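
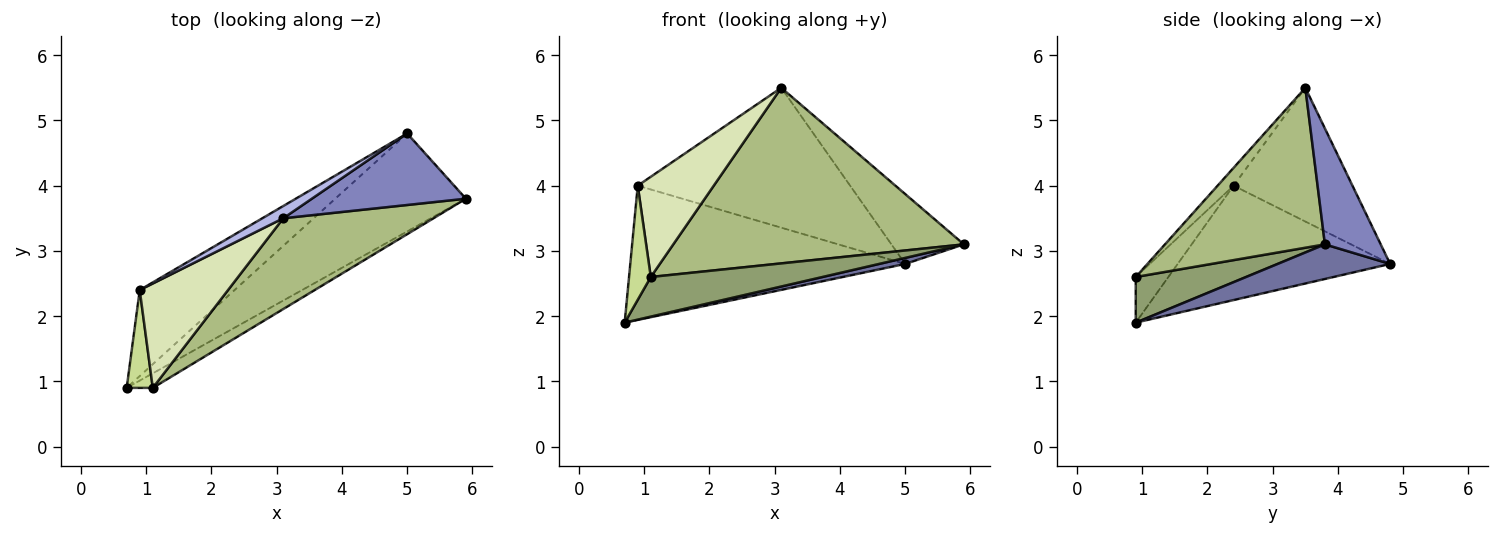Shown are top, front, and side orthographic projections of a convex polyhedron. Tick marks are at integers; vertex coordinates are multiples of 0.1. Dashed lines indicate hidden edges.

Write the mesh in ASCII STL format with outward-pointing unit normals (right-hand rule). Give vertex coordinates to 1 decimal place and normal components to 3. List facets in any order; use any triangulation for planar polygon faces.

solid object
 facet normal 0.256 -0.059 -0.965
  outer loop
   vertex 5.0 4.8 2.8
   vertex 5.9 3.8 3.1
   vertex 0.7 0.9 1.9
  endloop
 endfacet
 facet normal 0.474 0.615 0.630
  outer loop
   vertex 3.1 3.5 5.5
   vertex 5.9 3.8 3.1
   vertex 5.0 4.8 2.8
  endloop
 endfacet
 facet normal -0.545 0.706 -0.452
  outer loop
   vertex 0.9 2.4 4.0
   vertex 5.0 4.8 2.8
   vertex 0.7 0.9 1.9
  endloop
 endfacet
 facet normal -0.487 0.870 0.076
  outer loop
   vertex 0.9 2.4 4.0
   vertex 3.1 3.5 5.5
   vertex 5.0 4.8 2.8
  endloop
 endfacet
 facet normal 0.516 -0.804 -0.295
  outer loop
   vertex 1.1 0.9 2.6
   vertex 0.7 0.9 1.9
   vertex 5.9 3.8 3.1
  endloop
 endfacet
 facet normal 0.439 -0.798 0.413
  outer loop
   vertex 1.1 0.9 2.6
   vertex 5.9 3.8 3.1
   vertex 3.1 3.5 5.5
  endloop
 endfacet
 facet normal -0.751 -0.501 0.429
  outer loop
   vertex 1.1 0.9 2.6
   vertex 0.9 2.4 4.0
   vertex 0.7 0.9 1.9
  endloop
 endfacet
 facet normal -0.144 -0.685 0.714
  outer loop
   vertex 1.1 0.9 2.6
   vertex 3.1 3.5 5.5
   vertex 0.9 2.4 4.0
  endloop
 endfacet
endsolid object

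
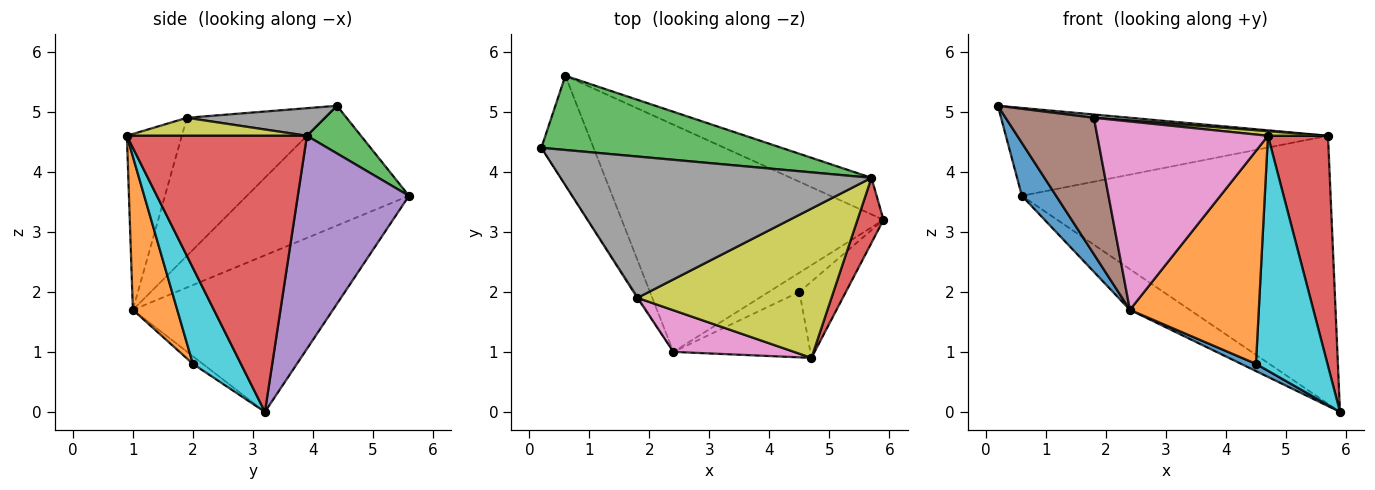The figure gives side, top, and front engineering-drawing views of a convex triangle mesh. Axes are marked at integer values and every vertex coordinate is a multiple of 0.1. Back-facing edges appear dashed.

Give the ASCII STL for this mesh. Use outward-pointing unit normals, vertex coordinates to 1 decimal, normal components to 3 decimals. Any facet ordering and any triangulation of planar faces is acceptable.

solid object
 facet normal -0.900 -0.190 -0.392
  outer loop
   vertex 2.4 1.0 1.7
   vertex 0.2 4.4 5.1
   vertex 0.6 5.6 3.6
  endloop
 endfacet
 facet normal -0.507 0.152 -0.848
  outer loop
   vertex 2.4 1.0 1.7
   vertex 0.6 5.6 3.6
   vertex 5.9 3.2 0.0
  endloop
 endfacet
 facet normal 0.127 0.758 0.640
  outer loop
   vertex 5.7 3.9 4.6
   vertex 0.6 5.6 3.6
   vertex 0.2 4.4 5.1
  endloop
 endfacet
 facet normal 0.945 -0.315 0.089
  outer loop
   vertex 5.7 3.9 4.6
   vertex 4.7 0.9 4.6
   vertex 5.9 3.2 0.0
  endloop
 endfacet
 facet normal 0.336 0.933 -0.127
  outer loop
   vertex 5.7 3.9 4.6
   vertex 5.9 3.2 0.0
   vertex 0.6 5.6 3.6
  endloop
 endfacet
 facet normal -0.842 -0.539 -0.006
  outer loop
   vertex 1.8 1.9 4.9
   vertex 0.2 4.4 5.1
   vertex 2.4 1.0 1.7
  endloop
 endfacet
 facet normal -0.300 -0.932 0.206
  outer loop
   vertex 1.8 1.9 4.9
   vertex 2.4 1.0 1.7
   vertex 4.7 0.9 4.6
  endloop
 endfacet
 facet normal 0.088 -0.023 0.996
  outer loop
   vertex 1.8 1.9 4.9
   vertex 5.7 3.9 4.6
   vertex 0.2 4.4 5.1
  endloop
 endfacet
 facet normal 0.092 -0.031 0.995
  outer loop
   vertex 1.8 1.9 4.9
   vertex 4.7 0.9 4.6
   vertex 5.7 3.9 4.6
  endloop
 endfacet
 facet normal 0.538 -0.802 -0.260
  outer loop
   vertex 4.5 2.0 0.8
   vertex 5.9 3.2 0.0
   vertex 4.7 0.9 4.6
  endloop
 endfacet
 facet normal -0.228 -0.342 -0.912
  outer loop
   vertex 4.5 2.0 0.8
   vertex 2.4 1.0 1.7
   vertex 5.9 3.2 0.0
  endloop
 endfacet
 facet normal 0.313 -0.908 -0.279
  outer loop
   vertex 4.5 2.0 0.8
   vertex 4.7 0.9 4.6
   vertex 2.4 1.0 1.7
  endloop
 endfacet
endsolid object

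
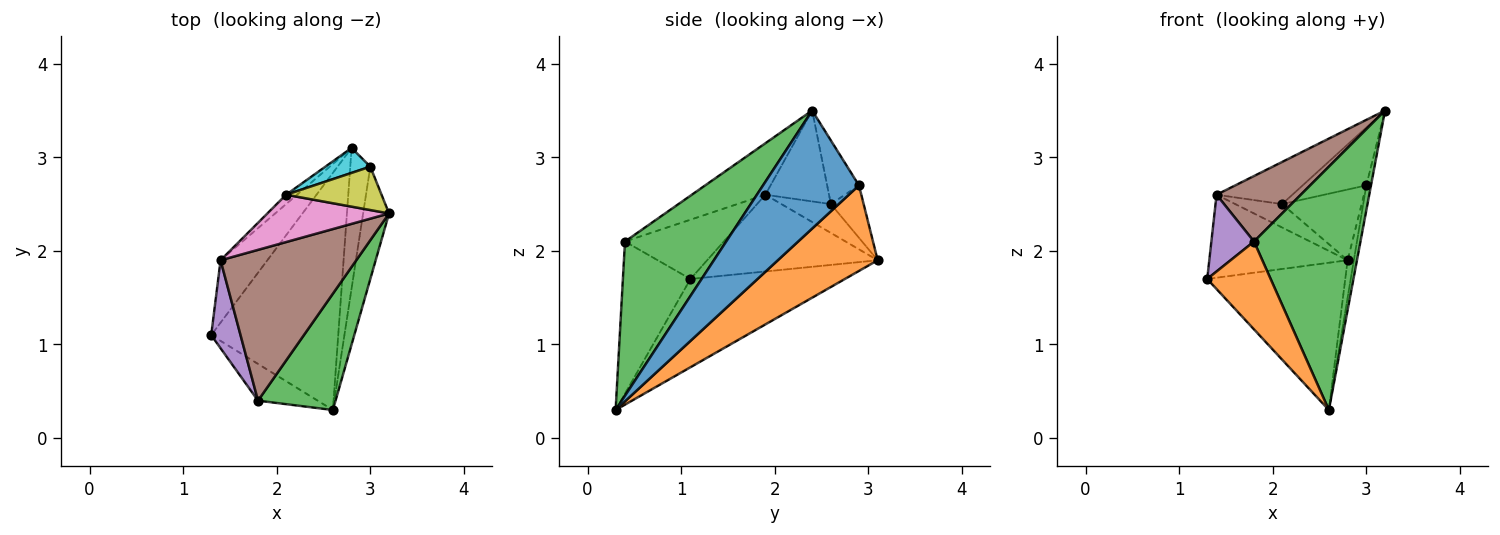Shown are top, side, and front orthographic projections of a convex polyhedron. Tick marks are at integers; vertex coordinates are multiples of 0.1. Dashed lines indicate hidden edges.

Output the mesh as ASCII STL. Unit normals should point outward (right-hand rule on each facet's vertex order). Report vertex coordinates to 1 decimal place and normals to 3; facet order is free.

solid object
 facet normal -0.508 0.454 -0.732
  outer loop
   vertex 2.8 3.1 1.9
   vertex 2.6 0.3 0.3
   vertex 1.3 1.1 1.7
  endloop
 endfacet
 facet normal -0.701 -0.658 -0.275
  outer loop
   vertex 1.8 0.4 2.1
   vertex 1.3 1.1 1.7
   vertex 2.6 0.3 0.3
  endloop
 endfacet
 facet normal 0.651 -0.685 0.327
  outer loop
   vertex 1.8 0.4 2.1
   vertex 2.6 0.3 0.3
   vertex 3.2 2.4 3.5
  endloop
 endfacet
 facet normal -0.702 0.569 -0.428
  outer loop
   vertex 1.4 1.9 2.6
   vertex 2.8 3.1 1.9
   vertex 1.3 1.1 1.7
  endloop
 endfacet
 facet normal -0.836 -0.361 0.414
  outer loop
   vertex 1.4 1.9 2.6
   vertex 1.3 1.1 1.7
   vertex 1.8 0.4 2.1
  endloop
 endfacet
 facet normal -0.329 -0.376 0.866
  outer loop
   vertex 1.4 1.9 2.6
   vertex 1.8 0.4 2.1
   vertex 3.2 2.4 3.5
  endloop
 endfacet
 facet normal -0.487 0.581 0.652
  outer loop
   vertex 2.1 2.6 2.5
   vertex 1.4 1.9 2.6
   vertex 3.2 2.4 3.5
  endloop
 endfacet
 facet normal -0.700 0.663 -0.265
  outer loop
   vertex 2.1 2.6 2.5
   vertex 2.8 3.1 1.9
   vertex 1.4 1.9 2.6
  endloop
 endfacet
 facet normal -0.371 0.743 0.557
  outer loop
   vertex 3.0 2.9 2.7
   vertex 2.1 2.6 2.5
   vertex 3.2 2.4 3.5
  endloop
 endfacet
 facet normal -0.362 0.879 0.310
  outer loop
   vertex 3.0 2.9 2.7
   vertex 2.8 3.1 1.9
   vertex 2.1 2.6 2.5
  endloop
 endfacet
 facet normal 0.976 0.048 -0.214
  outer loop
   vertex 3.0 2.9 2.7
   vertex 3.2 2.4 3.5
   vertex 2.6 0.3 0.3
  endloop
 endfacet
 facet normal 0.972 0.061 -0.228
  outer loop
   vertex 3.0 2.9 2.7
   vertex 2.6 0.3 0.3
   vertex 2.8 3.1 1.9
  endloop
 endfacet
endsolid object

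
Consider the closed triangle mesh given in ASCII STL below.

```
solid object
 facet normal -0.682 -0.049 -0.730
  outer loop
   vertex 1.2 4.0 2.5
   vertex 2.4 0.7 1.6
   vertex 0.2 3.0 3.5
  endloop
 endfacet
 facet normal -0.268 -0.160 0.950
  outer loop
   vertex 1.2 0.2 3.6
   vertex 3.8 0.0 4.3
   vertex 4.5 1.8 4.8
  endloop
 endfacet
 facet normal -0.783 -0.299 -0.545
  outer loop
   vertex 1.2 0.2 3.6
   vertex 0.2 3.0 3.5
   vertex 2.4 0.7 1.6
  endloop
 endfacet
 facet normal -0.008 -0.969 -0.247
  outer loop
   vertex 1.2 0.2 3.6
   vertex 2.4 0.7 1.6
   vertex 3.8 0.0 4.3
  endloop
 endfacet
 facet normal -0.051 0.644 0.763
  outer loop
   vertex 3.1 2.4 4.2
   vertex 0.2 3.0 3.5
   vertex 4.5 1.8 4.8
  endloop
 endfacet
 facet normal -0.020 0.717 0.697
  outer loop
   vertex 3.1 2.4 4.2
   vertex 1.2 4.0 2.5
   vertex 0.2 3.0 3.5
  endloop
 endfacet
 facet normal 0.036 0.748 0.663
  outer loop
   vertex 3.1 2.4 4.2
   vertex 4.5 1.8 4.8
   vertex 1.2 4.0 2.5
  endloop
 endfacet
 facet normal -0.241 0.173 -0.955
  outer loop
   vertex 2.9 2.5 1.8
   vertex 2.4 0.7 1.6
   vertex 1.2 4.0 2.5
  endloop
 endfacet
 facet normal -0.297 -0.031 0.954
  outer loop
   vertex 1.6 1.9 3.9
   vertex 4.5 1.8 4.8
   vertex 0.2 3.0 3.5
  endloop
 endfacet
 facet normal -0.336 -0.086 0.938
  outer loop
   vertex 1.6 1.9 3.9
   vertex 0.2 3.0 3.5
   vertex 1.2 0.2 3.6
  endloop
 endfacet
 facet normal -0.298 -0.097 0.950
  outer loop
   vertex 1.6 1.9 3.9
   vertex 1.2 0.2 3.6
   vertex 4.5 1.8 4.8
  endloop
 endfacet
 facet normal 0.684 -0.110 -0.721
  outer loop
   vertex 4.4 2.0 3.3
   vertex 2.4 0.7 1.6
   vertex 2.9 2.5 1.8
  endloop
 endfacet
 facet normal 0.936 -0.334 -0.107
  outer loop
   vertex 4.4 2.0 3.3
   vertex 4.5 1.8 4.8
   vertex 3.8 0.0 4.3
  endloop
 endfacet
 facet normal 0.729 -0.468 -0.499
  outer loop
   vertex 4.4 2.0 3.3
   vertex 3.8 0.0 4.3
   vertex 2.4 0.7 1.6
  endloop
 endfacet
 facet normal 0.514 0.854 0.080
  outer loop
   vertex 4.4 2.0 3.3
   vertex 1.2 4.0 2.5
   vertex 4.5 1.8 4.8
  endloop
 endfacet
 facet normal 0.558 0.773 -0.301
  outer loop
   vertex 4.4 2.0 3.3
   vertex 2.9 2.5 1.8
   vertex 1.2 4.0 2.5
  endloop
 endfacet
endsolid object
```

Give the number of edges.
24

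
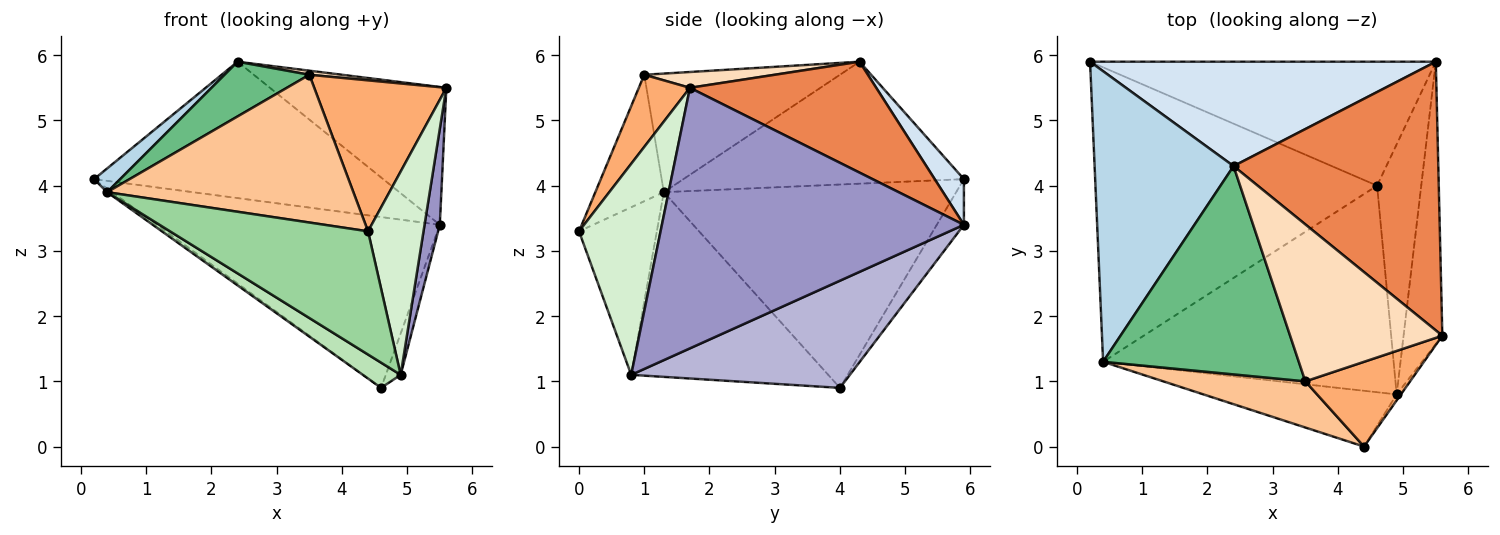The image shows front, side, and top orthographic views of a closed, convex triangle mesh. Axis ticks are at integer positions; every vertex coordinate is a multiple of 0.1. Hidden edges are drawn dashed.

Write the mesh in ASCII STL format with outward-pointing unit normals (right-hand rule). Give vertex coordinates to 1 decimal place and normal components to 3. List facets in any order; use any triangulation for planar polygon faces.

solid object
 facet normal -0.077 0.807 -0.585
  outer loop
   vertex 5.5 5.9 3.4
   vertex 4.6 4.0 0.9
   vertex 0.2 5.9 4.1
  endloop
 endfacet
 facet normal -0.585 0.010 -0.811
  outer loop
   vertex 0.4 1.3 3.9
   vertex 0.2 5.9 4.1
   vertex 4.6 4.0 0.9
  endloop
 endfacet
 facet normal -0.658 -0.061 0.750
  outer loop
   vertex 2.4 4.3 5.9
   vertex 0.2 5.9 4.1
   vertex 0.4 1.3 3.9
  endloop
 endfacet
 facet normal 0.080 0.792 0.606
  outer loop
   vertex 2.4 4.3 5.9
   vertex 5.5 5.9 3.4
   vertex 0.2 5.9 4.1
  endloop
 endfacet
 facet normal 0.434 0.411 0.802
  outer loop
   vertex 2.4 4.3 5.9
   vertex 5.6 1.7 5.5
   vertex 5.5 5.9 3.4
  endloop
 endfacet
 facet normal 0.320 -0.826 0.464
  outer loop
   vertex 3.5 1.0 5.7
   vertex 4.4 0.0 3.3
   vertex 5.6 1.7 5.5
  endloop
 endfacet
 facet normal -0.257 -0.923 0.288
  outer loop
   vertex 3.5 1.0 5.7
   vertex 0.4 1.3 3.9
   vertex 4.4 0.0 3.3
  endloop
 endfacet
 facet normal 0.103 -0.026 0.994
  outer loop
   vertex 3.5 1.0 5.7
   vertex 5.6 1.7 5.5
   vertex 2.4 4.3 5.9
  endloop
 endfacet
 facet normal -0.506 -0.219 0.834
  outer loop
   vertex 3.5 1.0 5.7
   vertex 2.4 4.3 5.9
   vertex 0.4 1.3 3.9
  endloop
 endfacet
 facet normal -0.337 -0.858 -0.388
  outer loop
   vertex 4.9 0.8 1.1
   vertex 4.4 0.0 3.3
   vertex 0.4 1.3 3.9
  endloop
 endfacet
 facet normal -0.534 -0.102 -0.839
  outer loop
   vertex 4.9 0.8 1.1
   vertex 0.4 1.3 3.9
   vertex 4.6 4.0 0.9
  endloop
 endfacet
 facet normal 0.827 -0.562 -0.017
  outer loop
   vertex 4.9 0.8 1.1
   vertex 5.6 1.7 5.5
   vertex 4.4 0.0 3.3
  endloop
 endfacet
 facet normal 0.988 -0.050 -0.147
  outer loop
   vertex 4.9 0.8 1.1
   vertex 5.5 5.9 3.4
   vertex 5.6 1.7 5.5
  endloop
 endfacet
 facet normal 0.923 0.063 -0.380
  outer loop
   vertex 4.9 0.8 1.1
   vertex 4.6 4.0 0.9
   vertex 5.5 5.9 3.4
  endloop
 endfacet
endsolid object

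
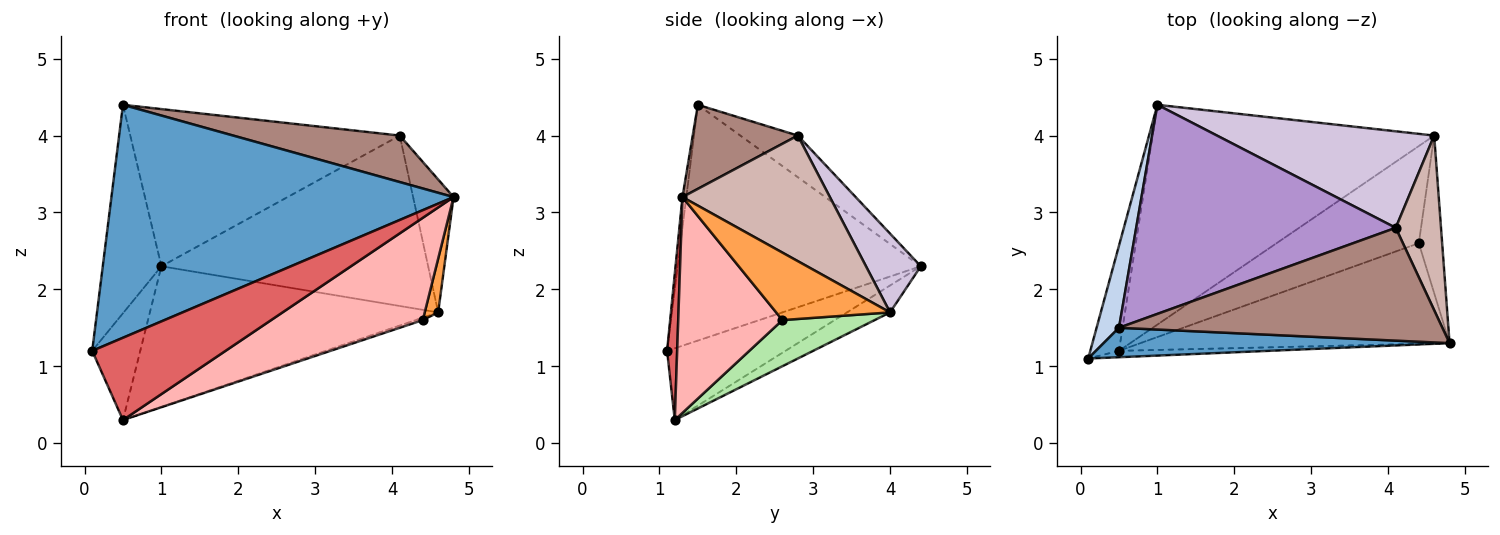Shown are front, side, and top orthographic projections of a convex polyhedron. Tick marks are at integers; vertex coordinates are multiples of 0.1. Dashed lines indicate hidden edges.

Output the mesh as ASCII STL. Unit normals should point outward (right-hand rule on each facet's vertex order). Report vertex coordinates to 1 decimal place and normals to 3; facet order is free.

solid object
 facet normal -0.011 -0.992 0.125
  outer loop
   vertex 0.5 1.5 4.4
   vertex 0.1 1.1 1.2
   vertex 4.8 1.3 3.2
  endloop
 endfacet
 facet normal -0.968 0.233 0.092
  outer loop
   vertex 0.5 1.5 4.4
   vertex 1.0 4.4 2.3
   vertex 0.1 1.1 1.2
  endloop
 endfacet
 facet normal 0.939 -0.111 -0.325
  outer loop
   vertex 4.4 2.6 1.6
   vertex 4.6 4.0 1.7
   vertex 4.8 1.3 3.2
  endloop
 endfacet
 facet normal -0.869 0.353 -0.347
  outer loop
   vertex 0.5 1.2 0.3
   vertex 0.1 1.1 1.2
   vertex 1.0 4.4 2.3
  endloop
 endfacet
 facet normal -0.080 0.537 -0.840
  outer loop
   vertex 0.5 1.2 0.3
   vertex 1.0 4.4 2.3
   vertex 4.6 4.0 1.7
  endloop
 endfacet
 facet normal 0.308 0.024 -0.951
  outer loop
   vertex 0.5 1.2 0.3
   vertex 4.6 4.0 1.7
   vertex 4.4 2.6 1.6
  endloop
 endfacet
 facet normal 0.075 -0.994 -0.077
  outer loop
   vertex 0.5 1.2 0.3
   vertex 4.8 1.3 3.2
   vertex 0.1 1.1 1.2
  endloop
 endfacet
 facet normal 0.440 -0.640 -0.630
  outer loop
   vertex 0.5 1.2 0.3
   vertex 4.4 2.6 1.6
   vertex 4.8 1.3 3.2
  endloop
 endfacet
 facet normal -0.127 0.596 0.793
  outer loop
   vertex 4.1 2.8 4.0
   vertex 1.0 4.4 2.3
   vertex 0.5 1.5 4.4
  endloop
 endfacet
 facet normal 0.176 0.857 0.485
  outer loop
   vertex 4.1 2.8 4.0
   vertex 4.6 4.0 1.7
   vertex 1.0 4.4 2.3
  endloop
 endfacet
 facet normal 0.234 -0.370 0.899
  outer loop
   vertex 4.1 2.8 4.0
   vertex 0.5 1.5 4.4
   vertex 4.8 1.3 3.2
  endloop
 endfacet
 facet normal 0.911 0.250 0.328
  outer loop
   vertex 4.1 2.8 4.0
   vertex 4.8 1.3 3.2
   vertex 4.6 4.0 1.7
  endloop
 endfacet
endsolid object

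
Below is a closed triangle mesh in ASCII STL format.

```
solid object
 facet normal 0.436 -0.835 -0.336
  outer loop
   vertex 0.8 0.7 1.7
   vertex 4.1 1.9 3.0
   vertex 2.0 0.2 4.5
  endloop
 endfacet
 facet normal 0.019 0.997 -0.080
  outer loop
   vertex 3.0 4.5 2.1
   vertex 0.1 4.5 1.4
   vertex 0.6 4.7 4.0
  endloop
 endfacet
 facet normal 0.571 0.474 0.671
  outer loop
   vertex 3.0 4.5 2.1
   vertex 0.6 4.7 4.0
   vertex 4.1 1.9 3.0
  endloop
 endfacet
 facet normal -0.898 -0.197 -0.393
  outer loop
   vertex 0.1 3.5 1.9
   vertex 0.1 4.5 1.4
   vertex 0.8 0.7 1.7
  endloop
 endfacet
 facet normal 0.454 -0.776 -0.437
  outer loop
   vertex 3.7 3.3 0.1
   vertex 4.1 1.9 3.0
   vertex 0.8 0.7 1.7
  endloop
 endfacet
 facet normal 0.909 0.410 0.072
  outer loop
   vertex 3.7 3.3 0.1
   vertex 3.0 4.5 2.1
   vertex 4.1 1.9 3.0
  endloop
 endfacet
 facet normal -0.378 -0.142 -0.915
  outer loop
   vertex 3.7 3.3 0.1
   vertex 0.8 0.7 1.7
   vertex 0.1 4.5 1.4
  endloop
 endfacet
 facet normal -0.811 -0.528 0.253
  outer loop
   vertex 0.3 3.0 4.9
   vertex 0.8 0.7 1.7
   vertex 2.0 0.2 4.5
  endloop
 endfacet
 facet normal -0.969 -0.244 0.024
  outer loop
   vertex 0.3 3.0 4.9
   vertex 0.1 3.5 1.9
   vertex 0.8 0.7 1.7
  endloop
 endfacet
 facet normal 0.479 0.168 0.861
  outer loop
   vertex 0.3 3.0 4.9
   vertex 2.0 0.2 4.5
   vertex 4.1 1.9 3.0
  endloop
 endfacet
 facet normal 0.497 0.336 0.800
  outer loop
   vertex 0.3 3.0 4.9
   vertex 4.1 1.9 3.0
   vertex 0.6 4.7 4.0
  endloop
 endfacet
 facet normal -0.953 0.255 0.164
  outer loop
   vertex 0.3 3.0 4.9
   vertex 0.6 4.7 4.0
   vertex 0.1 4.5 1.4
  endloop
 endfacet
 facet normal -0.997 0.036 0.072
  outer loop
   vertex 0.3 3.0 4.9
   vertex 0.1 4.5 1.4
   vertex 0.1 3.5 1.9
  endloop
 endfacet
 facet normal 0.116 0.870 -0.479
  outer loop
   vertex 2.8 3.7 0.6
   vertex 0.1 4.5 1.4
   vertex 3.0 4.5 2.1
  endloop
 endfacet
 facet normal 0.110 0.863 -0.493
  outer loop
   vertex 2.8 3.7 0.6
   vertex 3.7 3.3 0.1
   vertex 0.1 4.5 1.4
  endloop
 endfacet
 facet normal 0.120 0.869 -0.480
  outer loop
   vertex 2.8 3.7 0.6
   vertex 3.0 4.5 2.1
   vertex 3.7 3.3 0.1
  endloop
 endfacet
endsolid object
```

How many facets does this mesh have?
16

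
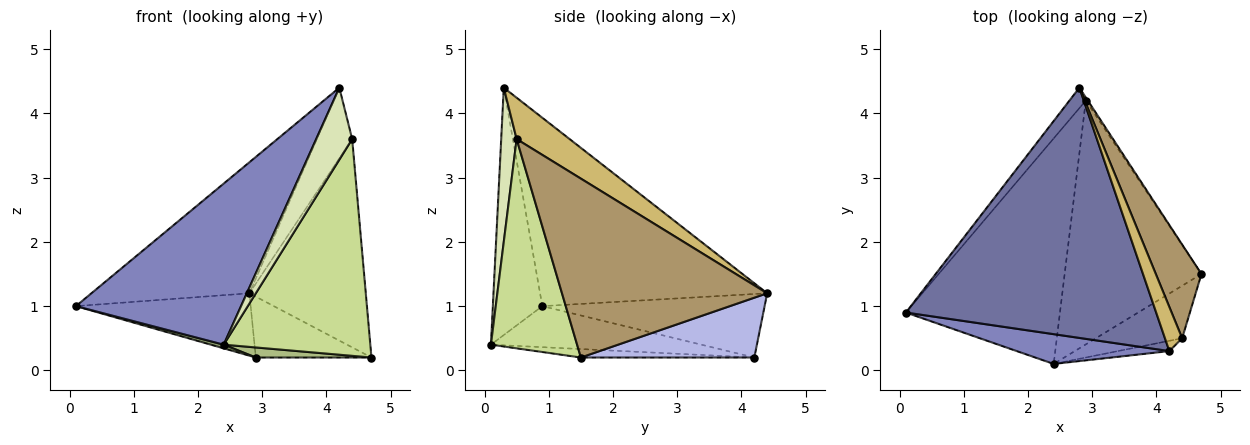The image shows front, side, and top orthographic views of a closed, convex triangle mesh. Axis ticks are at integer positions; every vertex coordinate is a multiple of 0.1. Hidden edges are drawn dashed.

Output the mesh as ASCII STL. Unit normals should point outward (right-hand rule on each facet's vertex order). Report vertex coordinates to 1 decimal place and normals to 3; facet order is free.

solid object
 facet normal -0.555 0.386 0.737
  outer loop
   vertex 4.2 0.3 4.4
   vertex 2.8 4.4 1.2
   vertex 0.1 0.9 1.0
  endloop
 endfacet
 facet normal -0.283 -0.943 0.174
  outer loop
   vertex 2.4 0.1 0.4
   vertex 4.2 0.3 4.4
   vertex 0.1 0.9 1.0
  endloop
 endfacet
 facet normal -0.771 0.606 -0.198
  outer loop
   vertex 2.9 4.2 0.2
   vertex 0.1 0.9 1.0
   vertex 2.8 4.4 1.2
  endloop
 endfacet
 facet normal 0.832 0.554 -0.028
  outer loop
   vertex 2.9 4.2 0.2
   vertex 2.8 4.4 1.2
   vertex 4.7 1.5 0.2
  endloop
 endfacet
 facet normal -0.258 -0.016 -0.966
  outer loop
   vertex 2.9 4.2 0.2
   vertex 2.4 0.1 0.4
   vertex 0.1 0.9 1.0
  endloop
 endfacet
 facet normal -0.062 -0.041 -0.997
  outer loop
   vertex 2.9 4.2 0.2
   vertex 4.7 1.5 0.2
   vertex 2.4 0.1 0.4
  endloop
 endfacet
 facet normal 0.496 -0.844 -0.204
  outer loop
   vertex 4.4 0.5 3.6
   vertex 2.4 0.1 0.4
   vertex 4.7 1.5 0.2
  endloop
 endfacet
 facet normal 0.391 -0.911 -0.130
  outer loop
   vertex 4.4 0.5 3.6
   vertex 4.2 0.3 4.4
   vertex 2.4 0.1 0.4
  endloop
 endfacet
 facet normal 0.849 0.482 0.217
  outer loop
   vertex 4.4 0.5 3.6
   vertex 4.7 1.5 0.2
   vertex 2.8 4.4 1.2
  endloop
 endfacet
 facet normal 0.786 0.524 0.328
  outer loop
   vertex 4.4 0.5 3.6
   vertex 2.8 4.4 1.2
   vertex 4.2 0.3 4.4
  endloop
 endfacet
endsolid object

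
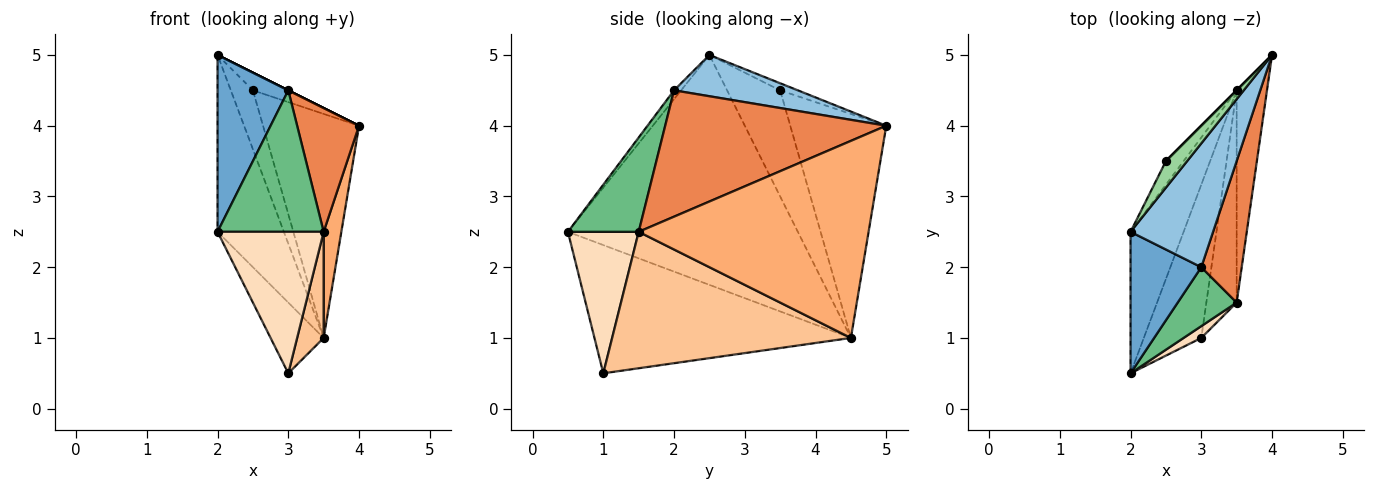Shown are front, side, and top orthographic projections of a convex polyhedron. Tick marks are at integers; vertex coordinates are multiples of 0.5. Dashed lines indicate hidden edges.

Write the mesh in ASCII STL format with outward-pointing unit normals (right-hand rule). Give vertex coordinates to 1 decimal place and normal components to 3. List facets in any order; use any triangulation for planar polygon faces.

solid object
 facet normal -0.078 -0.778 0.623
  outer loop
   vertex 3.0 2.0 4.5
   vertex 2.0 2.5 5.0
   vertex 2.0 0.5 2.5
  endloop
 endfacet
 facet normal 0.447 0.000 0.894
  outer loop
   vertex 3.0 2.0 4.5
   vertex 4.0 5.0 4.0
   vertex 2.0 2.5 5.0
  endloop
 endfacet
 facet normal -0.938 0.271 -0.216
  outer loop
   vertex 3.5 4.5 1.0
   vertex 2.0 0.5 2.5
   vertex 2.0 2.5 5.0
  endloop
 endfacet
 facet normal -0.897 0.186 -0.402
  outer loop
   vertex 3.5 4.5 1.0
   vertex 3.0 1.0 0.5
   vertex 2.0 0.5 2.5
  endloop
 endfacet
 facet normal 0.920 -0.258 0.294
  outer loop
   vertex 3.5 1.5 2.5
   vertex 4.0 5.0 4.0
   vertex 3.0 2.0 4.5
  endloop
 endfacet
 facet normal 0.986 -0.076 -0.152
  outer loop
   vertex 3.5 1.5 2.5
   vertex 3.5 4.5 1.0
   vertex 4.0 5.0 4.0
  endloop
 endfacet
 facet normal 0.970 -0.108 -0.216
  outer loop
   vertex 3.5 1.5 2.5
   vertex 3.0 1.0 0.5
   vertex 3.5 4.5 1.0
  endloop
 endfacet
 facet normal 0.553 -0.830 0.069
  outer loop
   vertex 3.5 1.5 2.5
   vertex 2.0 0.5 2.5
   vertex 3.0 1.0 0.5
  endloop
 endfacet
 facet normal 0.524 -0.786 0.328
  outer loop
   vertex 3.5 1.5 2.5
   vertex 3.0 2.0 4.5
   vertex 2.0 0.5 2.5
  endloop
 endfacet
 facet normal -0.267 0.535 0.802
  outer loop
   vertex 2.5 3.5 4.5
   vertex 2.0 2.5 5.0
   vertex 4.0 5.0 4.0
  endloop
 endfacet
 facet normal -0.707 0.707 0.000
  outer loop
   vertex 2.5 3.5 4.5
   vertex 4.0 5.0 4.0
   vertex 3.5 4.5 1.0
  endloop
 endfacet
 facet normal -0.912 0.380 -0.152
  outer loop
   vertex 2.5 3.5 4.5
   vertex 3.5 4.5 1.0
   vertex 2.0 2.5 5.0
  endloop
 endfacet
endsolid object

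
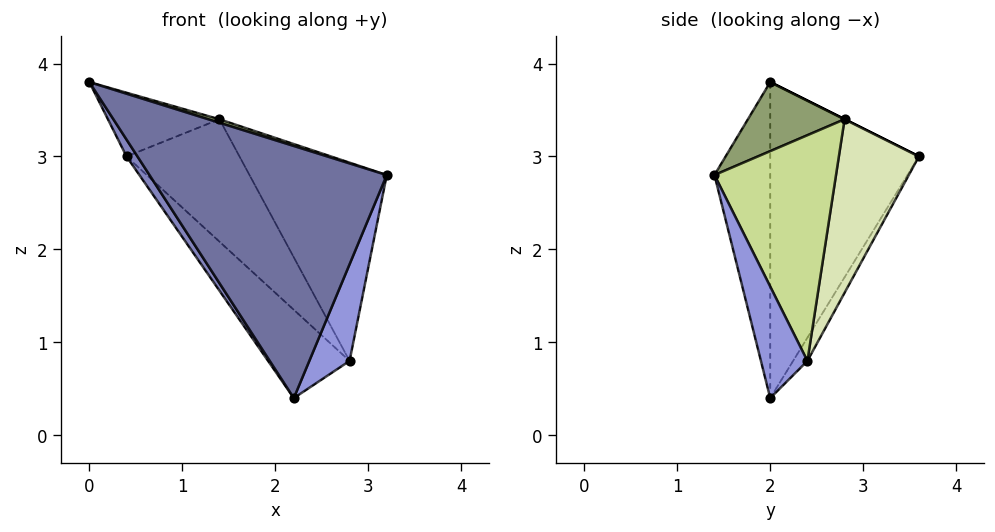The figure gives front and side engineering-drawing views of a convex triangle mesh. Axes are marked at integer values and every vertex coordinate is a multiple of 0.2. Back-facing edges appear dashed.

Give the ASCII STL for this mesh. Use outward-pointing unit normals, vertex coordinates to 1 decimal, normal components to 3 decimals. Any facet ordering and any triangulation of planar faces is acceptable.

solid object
 facet normal -0.226 -0.963 -0.146
  outer loop
   vertex 2.2 2.0 0.4
   vertex 3.2 1.4 2.8
   vertex 0.0 2.0 3.8
  endloop
 endfacet
 facet normal -0.838 -0.062 -0.542
  outer loop
   vertex 2.2 2.0 0.4
   vertex 0.0 2.0 3.8
   vertex 0.4 3.6 3.0
  endloop
 endfacet
 facet normal 0.682 -0.591 -0.432
  outer loop
   vertex 2.8 2.4 0.8
   vertex 3.2 1.4 2.8
   vertex 2.2 2.0 0.4
  endloop
 endfacet
 facet normal -0.140 0.797 -0.587
  outer loop
   vertex 2.8 2.4 0.8
   vertex 2.2 2.0 0.4
   vertex 0.4 3.6 3.0
  endloop
 endfacet
 facet normal 0.292 -0.034 0.956
  outer loop
   vertex 1.4 2.8 3.4
   vertex 0.0 2.0 3.8
   vertex 3.2 1.4 2.8
  endloop
 endfacet
 facet normal 0.000 0.447 0.894
  outer loop
   vertex 1.4 2.8 3.4
   vertex 0.4 3.6 3.0
   vertex 0.0 2.0 3.8
  endloop
 endfacet
 facet normal 0.644 0.728 0.235
  outer loop
   vertex 1.4 2.8 3.4
   vertex 3.2 1.4 2.8
   vertex 2.8 2.4 0.8
  endloop
 endfacet
 facet normal 0.569 0.802 0.183
  outer loop
   vertex 1.4 2.8 3.4
   vertex 2.8 2.4 0.8
   vertex 0.4 3.6 3.0
  endloop
 endfacet
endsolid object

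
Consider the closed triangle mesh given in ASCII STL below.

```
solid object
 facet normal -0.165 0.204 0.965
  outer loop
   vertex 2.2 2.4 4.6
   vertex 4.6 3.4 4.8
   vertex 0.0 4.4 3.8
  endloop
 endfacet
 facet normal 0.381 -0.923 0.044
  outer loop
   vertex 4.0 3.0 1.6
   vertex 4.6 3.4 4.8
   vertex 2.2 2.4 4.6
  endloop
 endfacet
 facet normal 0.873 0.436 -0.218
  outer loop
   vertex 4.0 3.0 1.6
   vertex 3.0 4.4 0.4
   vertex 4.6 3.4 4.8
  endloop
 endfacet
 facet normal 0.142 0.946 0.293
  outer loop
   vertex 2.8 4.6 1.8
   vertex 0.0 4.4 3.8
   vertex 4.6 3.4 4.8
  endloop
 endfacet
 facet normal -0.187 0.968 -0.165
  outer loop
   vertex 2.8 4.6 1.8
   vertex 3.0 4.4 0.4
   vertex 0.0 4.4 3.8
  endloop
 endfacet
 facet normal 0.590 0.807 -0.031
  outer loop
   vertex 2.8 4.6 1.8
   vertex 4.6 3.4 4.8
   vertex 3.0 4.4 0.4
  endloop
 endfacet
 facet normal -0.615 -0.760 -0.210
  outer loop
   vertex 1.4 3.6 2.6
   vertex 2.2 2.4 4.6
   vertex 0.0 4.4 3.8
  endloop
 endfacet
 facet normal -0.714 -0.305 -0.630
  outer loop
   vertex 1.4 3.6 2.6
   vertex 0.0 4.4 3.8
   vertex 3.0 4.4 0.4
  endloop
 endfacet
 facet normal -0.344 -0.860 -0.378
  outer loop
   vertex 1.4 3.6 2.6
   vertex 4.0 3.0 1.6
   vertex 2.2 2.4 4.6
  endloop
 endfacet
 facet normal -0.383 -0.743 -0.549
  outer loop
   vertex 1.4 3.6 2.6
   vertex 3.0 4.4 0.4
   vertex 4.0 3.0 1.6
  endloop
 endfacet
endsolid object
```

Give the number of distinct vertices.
7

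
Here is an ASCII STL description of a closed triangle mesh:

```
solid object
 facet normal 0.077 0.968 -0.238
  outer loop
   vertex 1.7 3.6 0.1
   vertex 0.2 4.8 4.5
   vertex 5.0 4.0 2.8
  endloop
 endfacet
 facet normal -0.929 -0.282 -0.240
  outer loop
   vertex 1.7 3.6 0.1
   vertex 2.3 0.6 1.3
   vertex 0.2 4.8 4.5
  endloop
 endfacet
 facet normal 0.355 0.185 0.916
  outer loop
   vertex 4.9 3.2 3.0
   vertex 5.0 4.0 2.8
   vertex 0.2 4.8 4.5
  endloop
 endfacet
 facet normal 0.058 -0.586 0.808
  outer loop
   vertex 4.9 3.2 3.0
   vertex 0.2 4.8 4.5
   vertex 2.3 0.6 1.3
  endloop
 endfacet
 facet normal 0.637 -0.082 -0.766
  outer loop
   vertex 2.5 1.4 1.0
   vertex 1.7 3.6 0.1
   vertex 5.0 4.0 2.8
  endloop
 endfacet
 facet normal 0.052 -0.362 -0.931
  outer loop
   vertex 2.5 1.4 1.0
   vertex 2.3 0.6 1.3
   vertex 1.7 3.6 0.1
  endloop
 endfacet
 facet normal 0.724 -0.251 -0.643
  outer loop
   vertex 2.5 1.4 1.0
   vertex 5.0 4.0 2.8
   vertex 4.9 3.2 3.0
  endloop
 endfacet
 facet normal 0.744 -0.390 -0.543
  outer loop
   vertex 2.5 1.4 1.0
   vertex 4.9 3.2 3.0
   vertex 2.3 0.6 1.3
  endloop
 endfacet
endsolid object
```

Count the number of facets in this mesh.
8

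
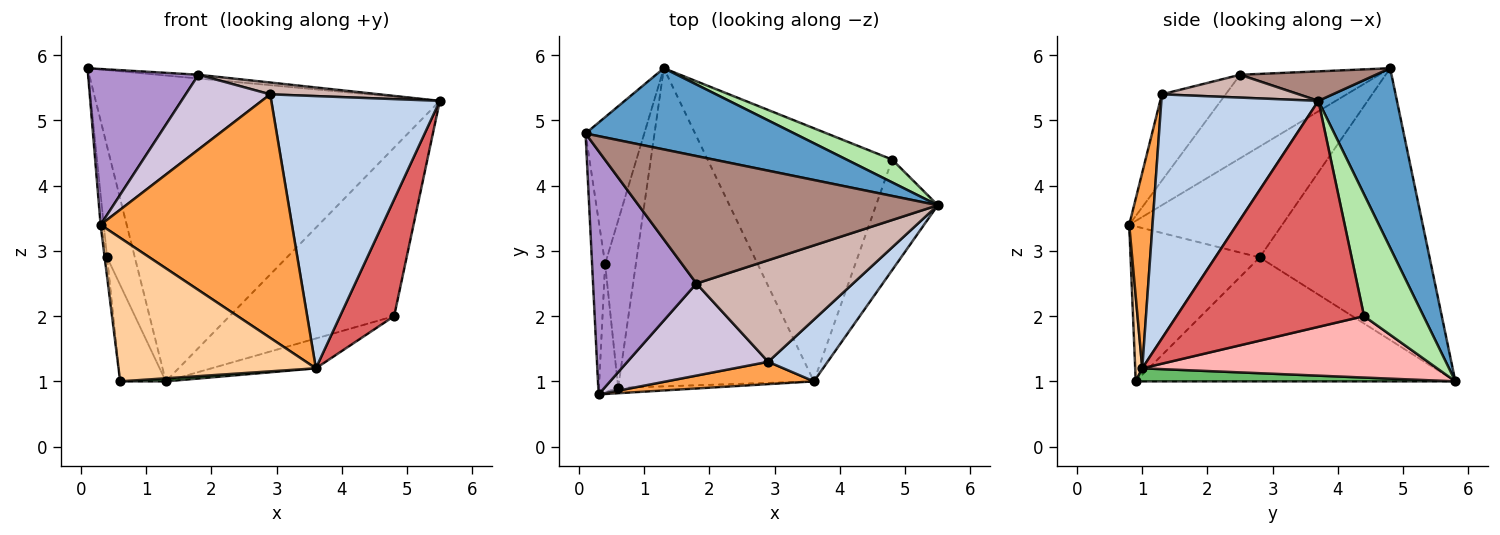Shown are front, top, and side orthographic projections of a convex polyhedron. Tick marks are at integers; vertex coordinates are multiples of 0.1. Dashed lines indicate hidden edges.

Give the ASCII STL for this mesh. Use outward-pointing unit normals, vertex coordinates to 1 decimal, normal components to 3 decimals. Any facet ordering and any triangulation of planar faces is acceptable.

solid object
 facet normal 0.215 0.944 0.250
  outer loop
   vertex 1.3 5.8 1.0
   vertex 0.1 4.8 5.8
   vertex 5.5 3.7 5.3
  endloop
 endfacet
 facet normal 0.673 -0.722 0.164
  outer loop
   vertex 2.9 1.3 5.4
   vertex 3.6 1.0 1.2
   vertex 5.5 3.7 5.3
  endloop
 endfacet
 facet normal 0.120 -0.989 0.091
  outer loop
   vertex 2.9 1.3 5.4
   vertex 0.3 0.8 3.4
   vertex 3.6 1.0 1.2
  endloop
 endfacet
 facet normal 0.036 -0.999 -0.037
  outer loop
   vertex 0.6 0.9 1.0
   vertex 3.6 1.0 1.2
   vertex 0.3 0.8 3.4
  endloop
 endfacet
 facet normal 0.067 -0.010 -0.998
  outer loop
   vertex 0.6 0.9 1.0
   vertex 1.3 5.8 1.0
   vertex 3.6 1.0 1.2
  endloop
 endfacet
 facet normal 0.337 0.933 0.126
  outer loop
   vertex 4.8 4.4 2.0
   vertex 1.3 5.8 1.0
   vertex 5.5 3.7 5.3
  endloop
 endfacet
 facet normal 0.929 -0.268 -0.254
  outer loop
   vertex 4.8 4.4 2.0
   vertex 5.5 3.7 5.3
   vertex 3.6 1.0 1.2
  endloop
 endfacet
 facet normal 0.314 0.111 -0.943
  outer loop
   vertex 4.8 4.4 2.0
   vertex 3.6 1.0 1.2
   vertex 1.3 5.8 1.0
  endloop
 endfacet
 facet normal -0.562 -0.446 0.696
  outer loop
   vertex 1.8 2.5 5.7
   vertex 0.1 4.8 5.8
   vertex 0.3 0.8 3.4
  endloop
 endfacet
 facet normal -0.430 -0.569 0.701
  outer loop
   vertex 1.8 2.5 5.7
   vertex 0.3 0.8 3.4
   vertex 2.9 1.3 5.4
  endloop
 endfacet
 facet normal 0.098 0.029 0.995
  outer loop
   vertex 1.8 2.5 5.7
   vertex 5.5 3.7 5.3
   vertex 0.1 4.8 5.8
  endloop
 endfacet
 facet normal 0.143 -0.114 0.983
  outer loop
   vertex 1.8 2.5 5.7
   vertex 2.9 1.3 5.4
   vertex 5.5 3.7 5.3
  endloop
 endfacet
 facet normal -0.965 0.158 -0.208
  outer loop
   vertex 0.4 2.8 2.9
   vertex 0.1 4.8 5.8
   vertex 1.3 5.8 1.0
  endloop
 endfacet
 facet normal -0.961 0.137 -0.239
  outer loop
   vertex 0.4 2.8 2.9
   vertex 1.3 5.8 1.0
   vertex 0.6 0.9 1.0
  endloop
 endfacet
 facet normal -0.993 0.020 -0.117
  outer loop
   vertex 0.4 2.8 2.9
   vertex 0.3 0.8 3.4
   vertex 0.1 4.8 5.8
  endloop
 endfacet
 facet normal -0.992 0.019 -0.123
  outer loop
   vertex 0.4 2.8 2.9
   vertex 0.6 0.9 1.0
   vertex 0.3 0.8 3.4
  endloop
 endfacet
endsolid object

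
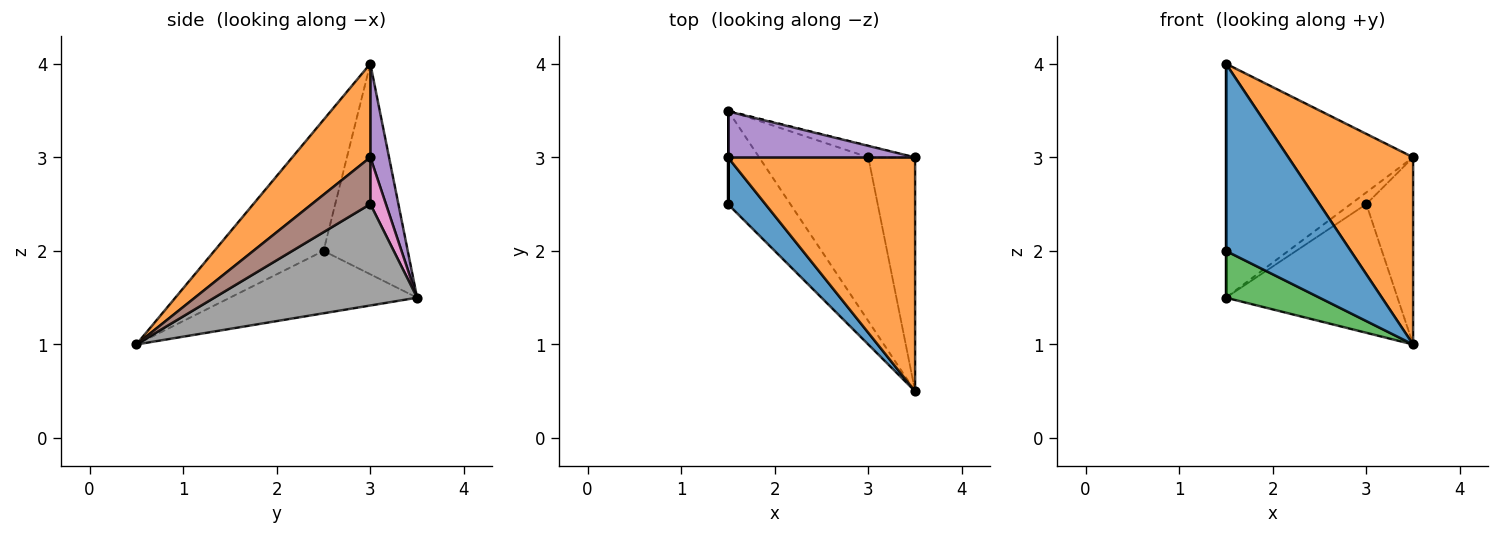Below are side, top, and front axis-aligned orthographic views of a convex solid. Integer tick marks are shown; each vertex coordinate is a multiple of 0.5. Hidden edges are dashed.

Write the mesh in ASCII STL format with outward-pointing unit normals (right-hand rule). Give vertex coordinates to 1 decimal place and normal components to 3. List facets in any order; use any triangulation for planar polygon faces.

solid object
 facet normal -0.647 -0.740 0.185
  outer loop
   vertex 1.5 3.0 4.0
   vertex 1.5 2.5 2.0
   vertex 3.5 0.5 1.0
  endloop
 endfacet
 facet normal 0.364 -0.582 0.727
  outer loop
   vertex 1.5 3.0 4.0
   vertex 3.5 0.5 1.0
   vertex 3.5 3.0 3.0
  endloop
 endfacet
 facet normal -0.667 -0.333 -0.667
  outer loop
   vertex 1.5 3.5 1.5
   vertex 3.5 0.5 1.0
   vertex 1.5 2.5 2.0
  endloop
 endfacet
 facet normal -1.000 0.000 0.000
  outer loop
   vertex 1.5 3.5 1.5
   vertex 1.5 2.5 2.0
   vertex 1.5 3.0 4.0
  endloop
 endfacet
 facet normal 0.098 0.976 0.195
  outer loop
   vertex 1.5 3.5 1.5
   vertex 1.5 3.0 4.0
   vertex 3.5 3.0 3.0
  endloop
 endfacet
 facet normal 0.615 0.492 -0.615
  outer loop
   vertex 3.0 3.0 2.5
   vertex 3.5 3.0 3.0
   vertex 3.5 0.5 1.0
  endloop
 endfacet
 facet normal 0.577 0.577 -0.577
  outer loop
   vertex 3.0 3.0 2.5
   vertex 1.5 3.5 1.5
   vertex 3.5 3.0 3.0
  endloop
 endfacet
 facet normal 0.590 0.499 -0.635
  outer loop
   vertex 3.0 3.0 2.5
   vertex 3.5 0.5 1.0
   vertex 1.5 3.5 1.5
  endloop
 endfacet
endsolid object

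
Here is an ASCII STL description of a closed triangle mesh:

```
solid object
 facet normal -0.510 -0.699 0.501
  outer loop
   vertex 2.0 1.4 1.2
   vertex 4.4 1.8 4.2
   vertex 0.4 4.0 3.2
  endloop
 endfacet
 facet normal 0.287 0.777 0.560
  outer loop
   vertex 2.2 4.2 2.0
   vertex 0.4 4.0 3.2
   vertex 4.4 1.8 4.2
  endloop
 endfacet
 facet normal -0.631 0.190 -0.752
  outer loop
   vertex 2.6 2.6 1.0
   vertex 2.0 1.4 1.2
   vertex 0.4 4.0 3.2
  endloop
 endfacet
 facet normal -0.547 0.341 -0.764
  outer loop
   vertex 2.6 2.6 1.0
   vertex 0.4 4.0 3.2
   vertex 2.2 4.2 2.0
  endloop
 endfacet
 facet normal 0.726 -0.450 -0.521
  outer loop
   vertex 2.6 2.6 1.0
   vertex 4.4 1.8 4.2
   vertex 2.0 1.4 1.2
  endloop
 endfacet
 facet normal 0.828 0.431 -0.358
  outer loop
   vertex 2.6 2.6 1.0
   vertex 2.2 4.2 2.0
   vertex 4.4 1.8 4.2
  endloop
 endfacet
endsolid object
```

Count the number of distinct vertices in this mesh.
5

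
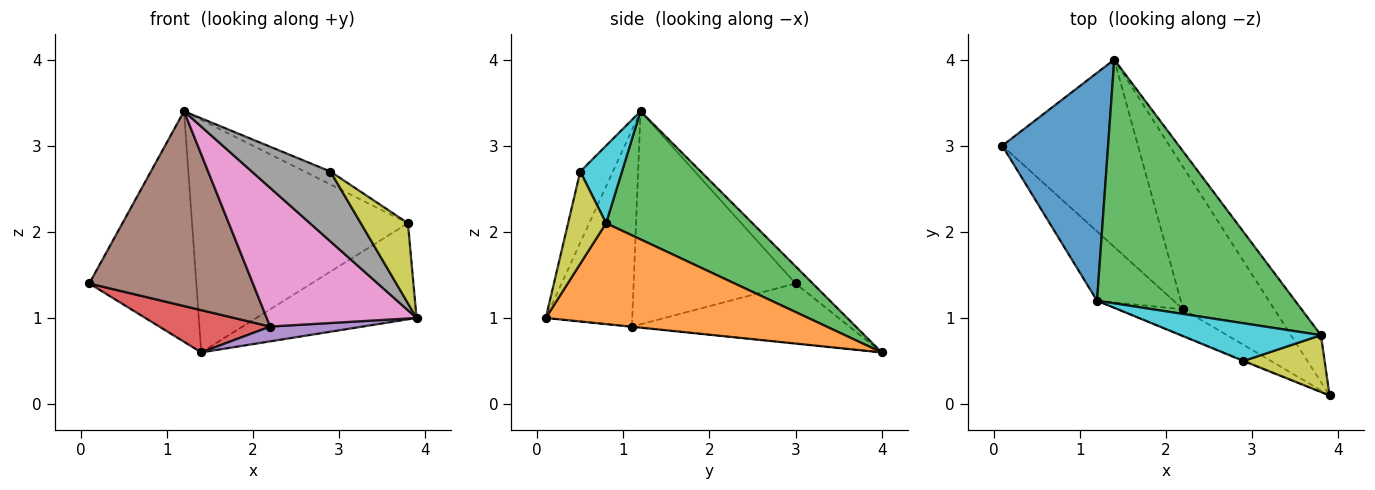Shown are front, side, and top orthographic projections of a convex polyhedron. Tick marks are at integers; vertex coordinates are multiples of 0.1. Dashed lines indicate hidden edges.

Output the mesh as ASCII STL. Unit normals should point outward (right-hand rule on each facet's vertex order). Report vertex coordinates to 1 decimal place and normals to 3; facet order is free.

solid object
 facet normal -0.114 0.707 0.698
  outer loop
   vertex 1.2 1.2 3.4
   vertex 1.4 4.0 0.6
   vertex 0.1 3.0 1.4
  endloop
 endfacet
 facet normal 0.827 0.505 -0.246
  outer loop
   vertex 3.8 0.8 2.1
   vertex 3.9 0.1 1.0
   vertex 1.4 4.0 0.6
  endloop
 endfacet
 facet normal 0.424 0.625 0.655
  outer loop
   vertex 3.8 0.8 2.1
   vertex 1.4 4.0 0.6
   vertex 1.2 1.2 3.4
  endloop
 endfacet
 facet normal -0.396 -0.202 -0.896
  outer loop
   vertex 2.2 1.1 0.9
   vertex 0.1 3.0 1.4
   vertex 1.4 4.0 0.6
  endloop
 endfacet
 facet normal -0.002 -0.104 -0.995
  outer loop
   vertex 2.2 1.1 0.9
   vertex 1.4 4.0 0.6
   vertex 3.9 0.1 1.0
  endloop
 endfacet
 facet normal -0.682 -0.689 -0.245
  outer loop
   vertex 2.2 1.1 0.9
   vertex 1.2 1.2 3.4
   vertex 0.1 3.0 1.4
  endloop
 endfacet
 facet normal -0.493 -0.855 -0.163
  outer loop
   vertex 2.2 1.1 0.9
   vertex 3.9 0.1 1.0
   vertex 1.2 1.2 3.4
  endloop
 endfacet
 facet normal -0.384 -0.923 -0.008
  outer loop
   vertex 2.9 0.5 2.7
   vertex 1.2 1.2 3.4
   vertex 3.9 0.1 1.0
  endloop
 endfacet
 facet normal 0.549 -0.681 0.484
  outer loop
   vertex 2.9 0.5 2.7
   vertex 3.9 0.1 1.0
   vertex 3.8 0.8 2.1
  endloop
 endfacet
 facet normal 0.463 0.287 0.838
  outer loop
   vertex 2.9 0.5 2.7
   vertex 3.8 0.8 2.1
   vertex 1.2 1.2 3.4
  endloop
 endfacet
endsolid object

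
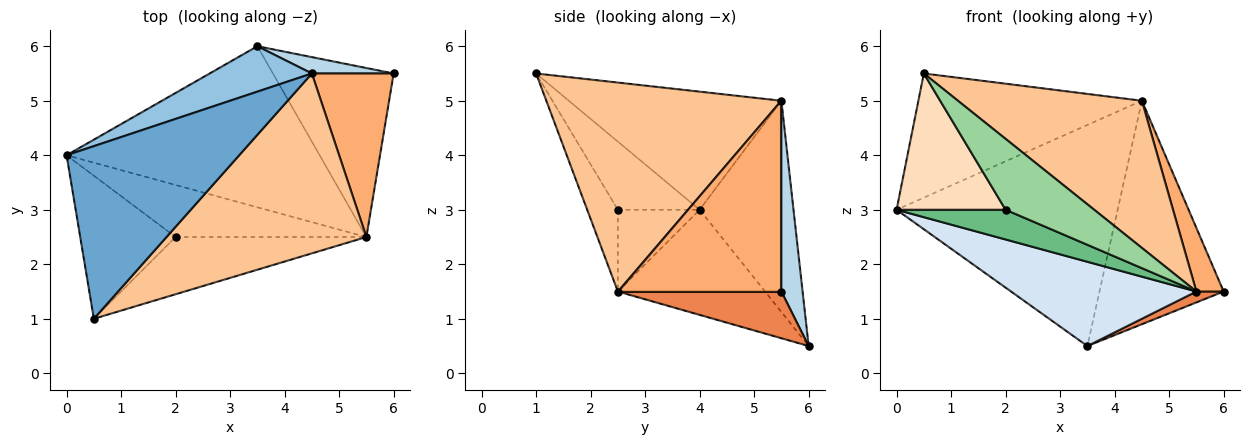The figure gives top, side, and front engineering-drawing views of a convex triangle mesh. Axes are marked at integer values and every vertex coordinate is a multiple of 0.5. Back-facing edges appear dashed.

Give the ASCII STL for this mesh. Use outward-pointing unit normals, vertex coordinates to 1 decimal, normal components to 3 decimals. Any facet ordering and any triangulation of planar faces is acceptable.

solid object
 facet normal -0.486 0.510 0.710
  outer loop
   vertex 4.5 5.5 5.0
   vertex 0.0 4.0 3.0
   vertex 0.5 1.0 5.5
  endloop
 endfacet
 facet normal -0.384 0.904 0.186
  outer loop
   vertex 4.5 5.5 5.0
   vertex 3.5 6.0 0.5
   vertex 0.0 4.0 3.0
  endloop
 endfacet
 facet normal 0.168 0.983 0.072
  outer loop
   vertex 4.5 5.5 5.0
   vertex 6.0 5.5 1.5
   vertex 3.5 6.0 0.5
  endloop
 endfacet
 facet normal -0.345 -0.435 -0.832
  outer loop
   vertex 5.5 2.5 1.5
   vertex 0.0 4.0 3.0
   vertex 3.5 6.0 0.5
  endloop
 endfacet
 facet normal 0.360 -0.060 -0.931
  outer loop
   vertex 5.5 2.5 1.5
   vertex 3.5 6.0 0.5
   vertex 6.0 5.5 1.5
  endloop
 endfacet
 facet normal 0.909 -0.151 0.389
  outer loop
   vertex 5.5 2.5 1.5
   vertex 6.0 5.5 1.5
   vertex 4.5 5.5 5.0
  endloop
 endfacet
 facet normal 0.629 -0.492 0.602
  outer loop
   vertex 5.5 2.5 1.5
   vertex 4.5 5.5 5.0
   vertex 0.5 1.0 5.5
  endloop
 endfacet
 facet normal -0.459 -0.613 -0.643
  outer loop
   vertex 2.0 2.5 3.0
   vertex 0.5 1.0 5.5
   vertex 0.0 4.0 3.0
  endloop
 endfacet
 facet normal -0.349 -0.465 -0.814
  outer loop
   vertex 2.0 2.5 3.0
   vertex 0.0 4.0 3.0
   vertex 5.5 2.5 1.5
  endloop
 endfacet
 facet normal -0.260 -0.751 -0.607
  outer loop
   vertex 2.0 2.5 3.0
   vertex 5.5 2.5 1.5
   vertex 0.5 1.0 5.5
  endloop
 endfacet
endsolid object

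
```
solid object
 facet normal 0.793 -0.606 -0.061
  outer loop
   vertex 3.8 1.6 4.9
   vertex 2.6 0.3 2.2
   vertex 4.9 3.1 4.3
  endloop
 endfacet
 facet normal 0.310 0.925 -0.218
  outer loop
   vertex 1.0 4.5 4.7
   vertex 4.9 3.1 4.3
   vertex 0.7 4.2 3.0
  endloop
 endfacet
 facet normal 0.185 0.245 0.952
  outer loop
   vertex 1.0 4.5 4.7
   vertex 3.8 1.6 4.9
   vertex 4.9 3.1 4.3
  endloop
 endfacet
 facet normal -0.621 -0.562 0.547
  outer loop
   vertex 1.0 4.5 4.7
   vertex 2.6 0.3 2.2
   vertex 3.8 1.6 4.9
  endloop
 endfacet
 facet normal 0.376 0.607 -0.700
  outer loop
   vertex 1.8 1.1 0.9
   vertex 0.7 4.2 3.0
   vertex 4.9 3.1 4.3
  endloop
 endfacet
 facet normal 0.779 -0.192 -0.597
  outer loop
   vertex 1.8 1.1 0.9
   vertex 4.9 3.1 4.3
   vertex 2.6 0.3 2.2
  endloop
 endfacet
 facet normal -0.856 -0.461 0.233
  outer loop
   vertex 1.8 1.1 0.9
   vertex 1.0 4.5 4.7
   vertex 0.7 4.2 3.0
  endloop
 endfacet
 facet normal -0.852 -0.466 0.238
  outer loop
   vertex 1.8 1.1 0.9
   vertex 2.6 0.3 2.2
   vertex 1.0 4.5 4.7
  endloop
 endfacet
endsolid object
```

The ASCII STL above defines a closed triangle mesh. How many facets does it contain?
8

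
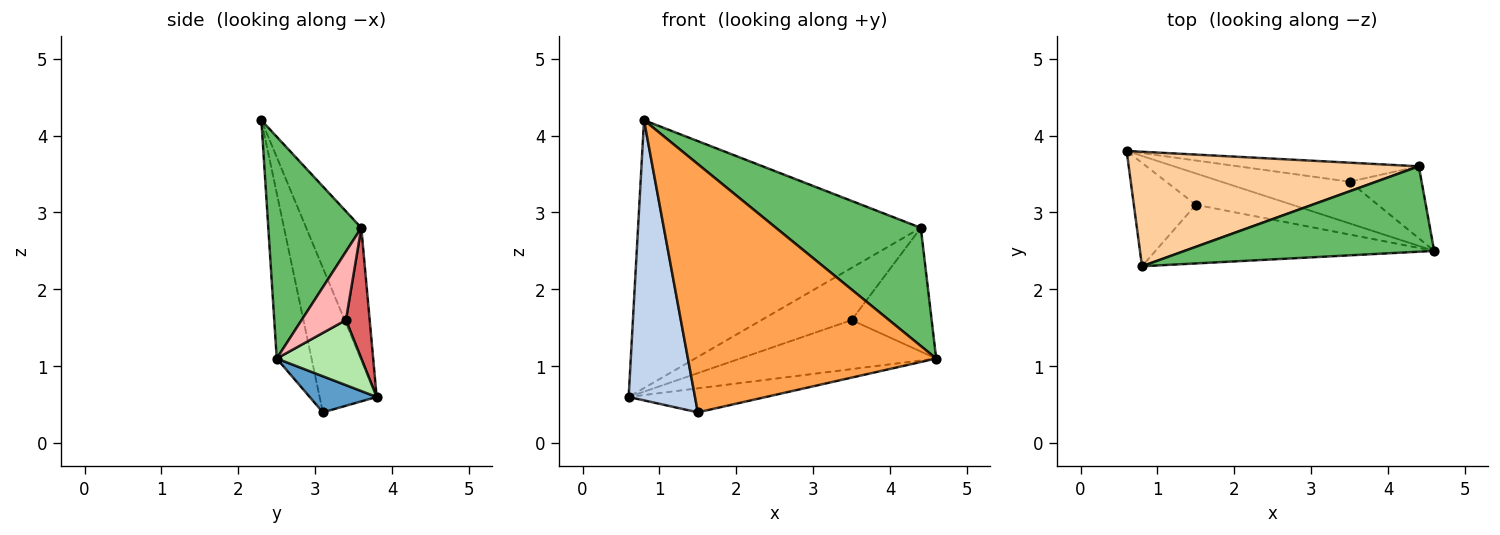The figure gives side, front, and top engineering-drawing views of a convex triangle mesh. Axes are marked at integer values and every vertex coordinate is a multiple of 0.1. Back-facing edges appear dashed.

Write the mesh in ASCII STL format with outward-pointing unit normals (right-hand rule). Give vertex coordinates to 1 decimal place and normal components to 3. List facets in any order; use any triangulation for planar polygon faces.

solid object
 facet normal 0.285 0.583 -0.761
  outer loop
   vertex 1.5 3.1 0.4
   vertex 0.6 3.8 0.6
   vertex 4.6 2.5 1.1
  endloop
 endfacet
 facet normal -0.628 -0.730 -0.269
  outer loop
   vertex 1.5 3.1 0.4
   vertex 0.8 2.3 4.2
   vertex 0.6 3.8 0.6
  endloop
 endfacet
 facet normal -0.135 -0.964 -0.228
  outer loop
   vertex 1.5 3.1 0.4
   vertex 4.6 2.5 1.1
   vertex 0.8 2.3 4.2
  endloop
 endfacet
 facet normal -0.176 0.905 0.387
  outer loop
   vertex 4.4 3.6 2.8
   vertex 0.6 3.8 0.6
   vertex 0.8 2.3 4.2
  endloop
 endfacet
 facet normal 0.462 -0.719 0.520
  outer loop
   vertex 4.4 3.6 2.8
   vertex 0.8 2.3 4.2
   vertex 4.6 2.5 1.1
  endloop
 endfacet
 facet normal 0.312 0.724 -0.616
  outer loop
   vertex 3.5 3.4 1.6
   vertex 4.6 2.5 1.1
   vertex 0.6 3.8 0.6
  endloop
 endfacet
 facet normal 0.240 0.912 -0.332
  outer loop
   vertex 3.5 3.4 1.6
   vertex 0.6 3.8 0.6
   vertex 4.4 3.6 2.8
  endloop
 endfacet
 facet normal 0.432 0.780 -0.454
  outer loop
   vertex 3.5 3.4 1.6
   vertex 4.4 3.6 2.8
   vertex 4.6 2.5 1.1
  endloop
 endfacet
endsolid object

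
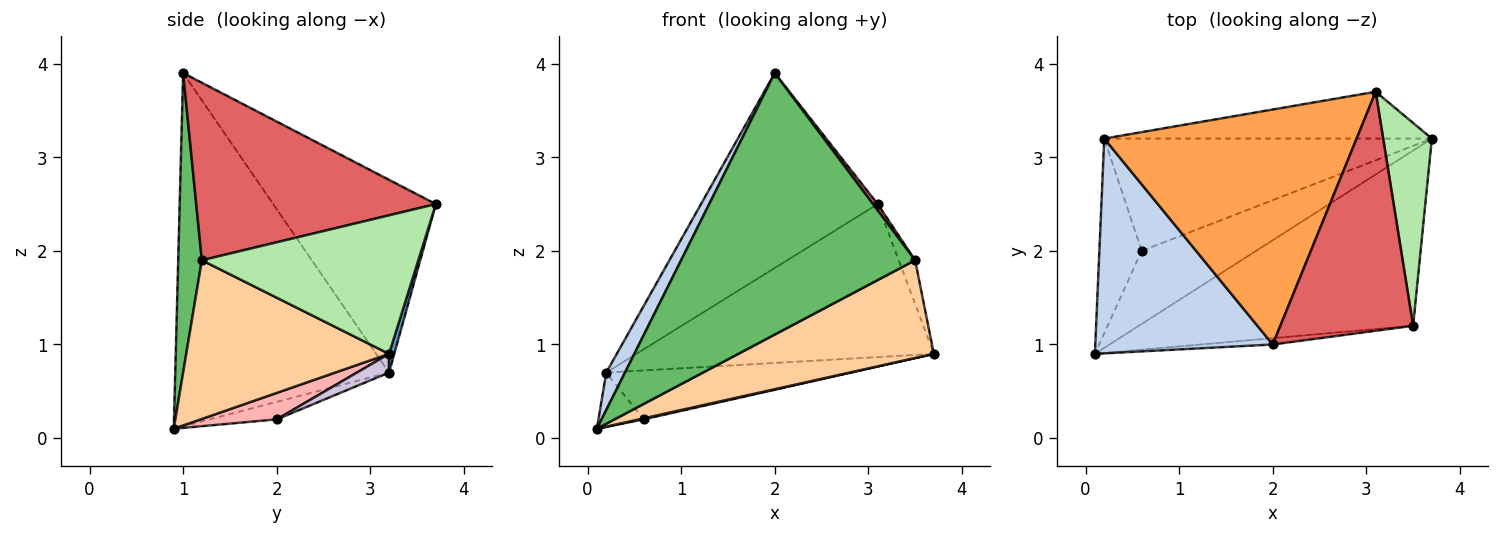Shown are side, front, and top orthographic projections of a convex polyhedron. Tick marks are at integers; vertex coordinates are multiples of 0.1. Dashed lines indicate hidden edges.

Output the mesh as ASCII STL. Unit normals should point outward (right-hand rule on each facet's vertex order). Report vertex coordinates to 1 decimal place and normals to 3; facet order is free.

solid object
 facet normal 0.017 0.956 -0.293
  outer loop
   vertex 0.2 3.2 0.7
   vertex 3.1 3.7 2.5
   vertex 3.7 3.2 0.9
  endloop
 endfacet
 facet normal -0.891 -0.078 0.447
  outer loop
   vertex 0.2 3.2 0.7
   vertex 0.1 0.9 0.1
   vertex 2.0 1.0 3.9
  endloop
 endfacet
 facet normal -0.507 0.550 0.663
  outer loop
   vertex 0.2 3.2 0.7
   vertex 2.0 1.0 3.9
   vertex 3.1 3.7 2.5
  endloop
 endfacet
 facet normal 0.451 -0.435 -0.779
  outer loop
   vertex 3.5 1.2 1.9
   vertex 0.1 0.9 0.1
   vertex 3.7 3.2 0.9
  endloop
 endfacet
 facet normal 0.101 -0.995 -0.024
  outer loop
   vertex 3.5 1.2 1.9
   vertex 2.0 1.0 3.9
   vertex 0.1 0.9 0.1
  endloop
 endfacet
 facet normal 0.941 0.071 0.331
  outer loop
   vertex 3.5 1.2 1.9
   vertex 3.7 3.2 0.9
   vertex 3.1 3.7 2.5
  endloop
 endfacet
 facet normal 0.801 -0.016 0.599
  outer loop
   vertex 3.5 1.2 1.9
   vertex 3.1 3.7 2.5
   vertex 2.0 1.0 3.9
  endloop
 endfacet
 facet normal 0.225 -0.014 -0.974
  outer loop
   vertex 0.6 2.0 0.2
   vertex 3.7 3.2 0.9
   vertex 0.1 0.9 0.1
  endloop
 endfacet
 facet normal -0.370 0.250 -0.895
  outer loop
   vertex 0.6 2.0 0.2
   vertex 0.1 0.9 0.1
   vertex 0.2 3.2 0.7
  endloop
 endfacet
 facet normal 0.052 0.399 -0.916
  outer loop
   vertex 0.6 2.0 0.2
   vertex 0.2 3.2 0.7
   vertex 3.7 3.2 0.9
  endloop
 endfacet
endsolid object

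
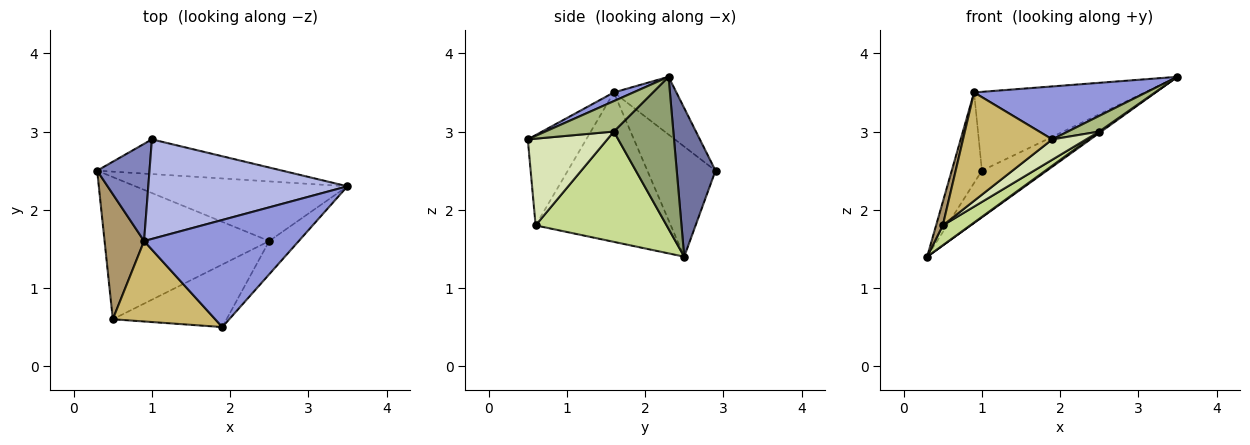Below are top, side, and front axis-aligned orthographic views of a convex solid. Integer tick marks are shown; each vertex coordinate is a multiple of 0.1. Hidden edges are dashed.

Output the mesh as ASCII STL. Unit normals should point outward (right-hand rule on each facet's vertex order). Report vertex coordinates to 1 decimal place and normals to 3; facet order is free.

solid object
 facet normal 0.432 0.724 -0.538
  outer loop
   vertex 1.0 2.9 2.5
   vertex 3.5 2.3 3.7
   vertex 0.3 2.5 1.4
  endloop
 endfacet
 facet normal -0.839 0.371 0.399
  outer loop
   vertex 0.9 1.6 3.5
   vertex 1.0 2.9 2.5
   vertex 0.3 2.5 1.4
  endloop
 endfacet
 facet normal 0.050 -0.443 0.895
  outer loop
   vertex 0.9 1.6 3.5
   vertex 1.9 0.5 2.9
   vertex 3.5 2.3 3.7
  endloop
 endfacet
 facet normal -0.222 0.605 0.765
  outer loop
   vertex 0.9 1.6 3.5
   vertex 3.5 2.3 3.7
   vertex 1.0 2.9 2.5
  endloop
 endfacet
 facet normal 0.583 -0.020 -0.812
  outer loop
   vertex 2.5 1.6 3.0
   vertex 0.3 2.5 1.4
   vertex 3.5 2.3 3.7
  endloop
 endfacet
 facet normal 0.682 -0.312 -0.662
  outer loop
   vertex 2.5 1.6 3.0
   vertex 3.5 2.3 3.7
   vertex 1.9 0.5 2.9
  endloop
 endfacet
 facet normal 0.553 -0.116 -0.825
  outer loop
   vertex 0.5 0.6 1.8
   vertex 0.3 2.5 1.4
   vertex 2.5 1.6 3.0
  endloop
 endfacet
 facet normal 0.587 -0.250 -0.770
  outer loop
   vertex 0.5 0.6 1.8
   vertex 2.5 1.6 3.0
   vertex 1.9 0.5 2.9
  endloop
 endfacet
 facet normal -0.966 -0.048 0.255
  outer loop
   vertex 0.5 0.6 1.8
   vertex 0.9 1.6 3.5
   vertex 0.3 2.5 1.4
  endloop
 endfacet
 facet normal -0.465 -0.711 0.528
  outer loop
   vertex 0.5 0.6 1.8
   vertex 1.9 0.5 2.9
   vertex 0.9 1.6 3.5
  endloop
 endfacet
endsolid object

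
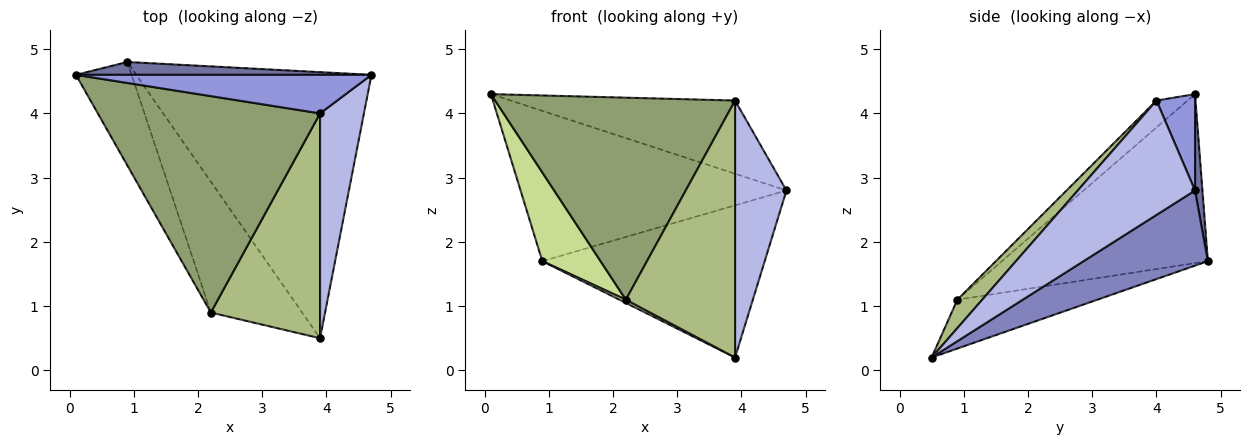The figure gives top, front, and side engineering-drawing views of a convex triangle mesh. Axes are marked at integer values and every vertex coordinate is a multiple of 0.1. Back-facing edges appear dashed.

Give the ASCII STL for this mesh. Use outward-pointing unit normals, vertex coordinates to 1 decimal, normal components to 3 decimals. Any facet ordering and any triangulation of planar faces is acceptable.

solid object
 facet normal 0.028 0.996 0.085
  outer loop
   vertex 0.9 4.8 1.7
   vertex 0.1 4.6 4.3
   vertex 4.7 4.6 2.8
  endloop
 endfacet
 facet normal 0.267 0.478 -0.837
  outer loop
   vertex 0.9 4.8 1.7
   vertex 4.7 4.6 2.8
   vertex 3.9 0.5 0.2
  endloop
 endfacet
 facet normal 0.150 0.875 0.461
  outer loop
   vertex 3.9 4.0 4.2
   vertex 4.7 4.6 2.8
   vertex 0.1 4.6 4.3
  endloop
 endfacet
 facet normal 0.864 -0.379 0.331
  outer loop
   vertex 3.9 4.0 4.2
   vertex 3.9 0.5 0.2
   vertex 4.7 4.6 2.8
  endloop
 endfacet
 facet normal -0.088 -0.680 0.728
  outer loop
   vertex 2.2 0.9 1.1
   vertex 3.9 4.0 4.2
   vertex 0.1 4.6 4.3
  endloop
 endfacet
 facet normal 0.169 -0.742 0.649
  outer loop
   vertex 2.2 0.9 1.1
   vertex 3.9 0.5 0.2
   vertex 3.9 4.0 4.2
  endloop
 endfacet
 facet normal -0.917 -0.259 -0.302
  outer loop
   vertex 2.2 0.9 1.1
   vertex 0.1 4.6 4.3
   vertex 0.9 4.8 1.7
  endloop
 endfacet
 facet normal -0.472 -0.022 -0.881
  outer loop
   vertex 2.2 0.9 1.1
   vertex 0.9 4.8 1.7
   vertex 3.9 0.5 0.2
  endloop
 endfacet
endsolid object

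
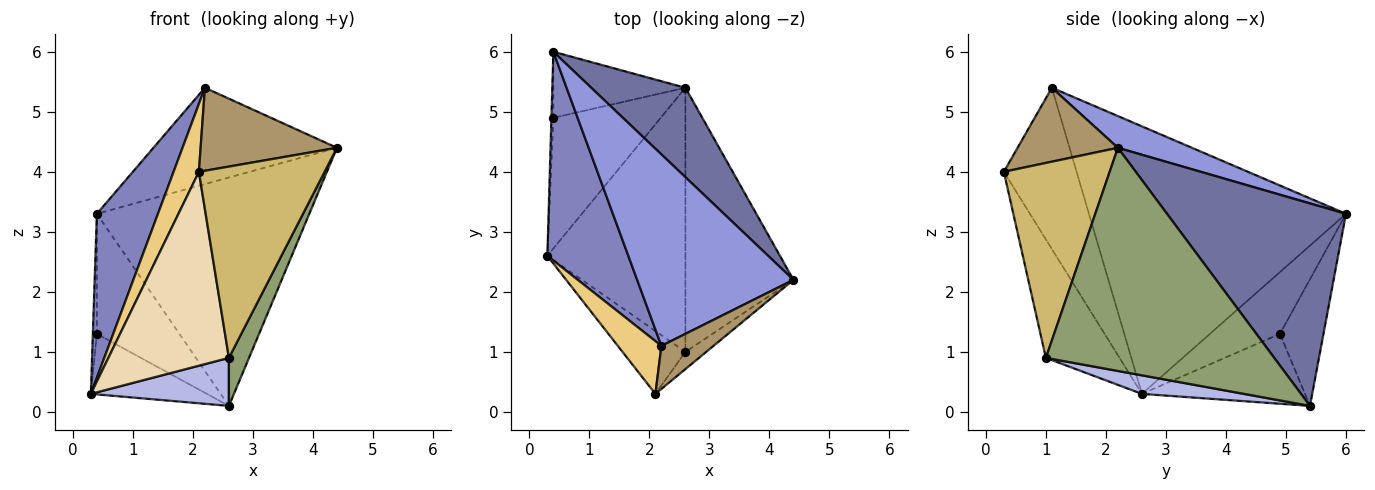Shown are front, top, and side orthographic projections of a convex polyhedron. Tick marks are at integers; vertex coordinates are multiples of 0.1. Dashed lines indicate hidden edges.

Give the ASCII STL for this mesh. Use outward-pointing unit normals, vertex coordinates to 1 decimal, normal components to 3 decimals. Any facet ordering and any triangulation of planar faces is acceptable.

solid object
 facet normal 0.617 0.733 0.287
  outer loop
   vertex 2.6 5.4 0.1
   vertex 0.4 6.0 3.3
   vertex 4.4 2.2 4.4
  endloop
 endfacet
 facet normal -0.933 -0.222 0.282
  outer loop
   vertex 2.2 1.1 5.4
   vertex 0.4 6.0 3.3
   vertex 0.3 2.6 0.3
  endloop
 endfacet
 facet normal 0.178 0.442 0.879
  outer loop
   vertex 2.2 1.1 5.4
   vertex 4.4 2.2 4.4
   vertex 0.4 6.0 3.3
  endloop
 endfacet
 facet normal 0.131 -0.177 -0.975
  outer loop
   vertex 2.6 1.0 0.9
   vertex 0.3 2.6 0.3
   vertex 2.6 5.4 0.1
  endloop
 endfacet
 facet normal 0.897 -0.079 -0.434
  outer loop
   vertex 2.6 1.0 0.9
   vertex 2.6 5.4 0.1
   vertex 4.4 2.2 4.4
  endloop
 endfacet
 facet normal -0.998 0.057 -0.031
  outer loop
   vertex 0.4 4.9 1.3
   vertex 0.3 2.6 0.3
   vertex 0.4 6.0 3.3
  endloop
 endfacet
 facet normal -0.508 0.362 -0.781
  outer loop
   vertex 0.4 4.9 1.3
   vertex 2.6 5.4 0.1
   vertex 0.3 2.6 0.3
  endloop
 endfacet
 facet normal -0.419 0.795 -0.437
  outer loop
   vertex 0.4 4.9 1.3
   vertex 0.4 6.0 3.3
   vertex 2.6 5.4 0.1
  endloop
 endfacet
 facet normal 0.547 -0.743 0.386
  outer loop
   vertex 2.1 0.3 4.0
   vertex 4.4 2.2 4.4
   vertex 2.2 1.1 5.4
  endloop
 endfacet
 facet normal 0.642 -0.763 -0.069
  outer loop
   vertex 2.1 0.3 4.0
   vertex 2.6 1.0 0.9
   vertex 4.4 2.2 4.4
  endloop
 endfacet
 facet normal -0.915 -0.318 0.247
  outer loop
   vertex 2.1 0.3 4.0
   vertex 2.2 1.1 5.4
   vertex 0.3 2.6 0.3
  endloop
 endfacet
 facet normal -0.503 -0.822 -0.267
  outer loop
   vertex 2.1 0.3 4.0
   vertex 0.3 2.6 0.3
   vertex 2.6 1.0 0.9
  endloop
 endfacet
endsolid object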